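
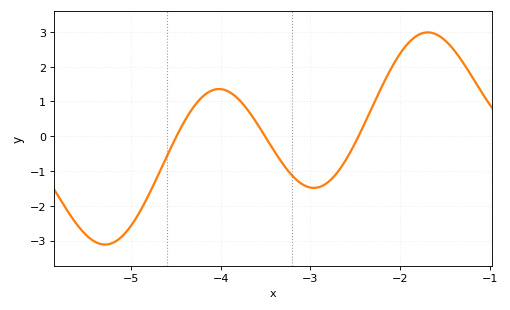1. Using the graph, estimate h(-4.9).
-2.2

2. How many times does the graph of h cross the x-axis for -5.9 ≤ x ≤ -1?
3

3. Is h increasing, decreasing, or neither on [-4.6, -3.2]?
neither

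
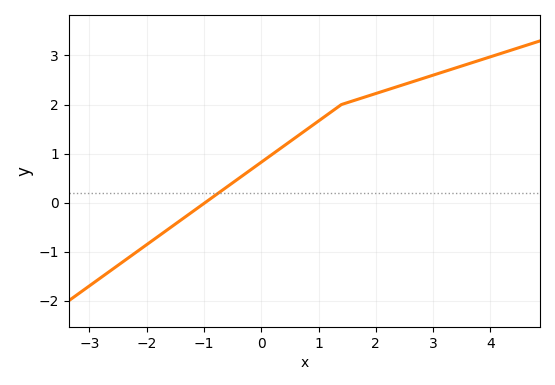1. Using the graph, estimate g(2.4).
2.37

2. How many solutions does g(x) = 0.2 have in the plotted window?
1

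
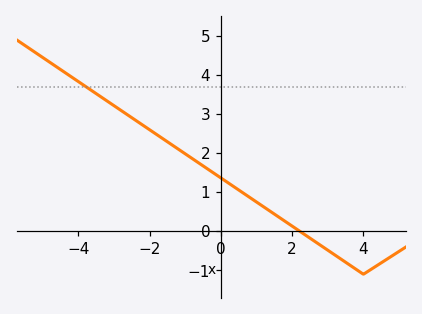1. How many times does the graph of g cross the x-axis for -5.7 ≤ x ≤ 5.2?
1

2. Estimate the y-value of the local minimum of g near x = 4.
-1.1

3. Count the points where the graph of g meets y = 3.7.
1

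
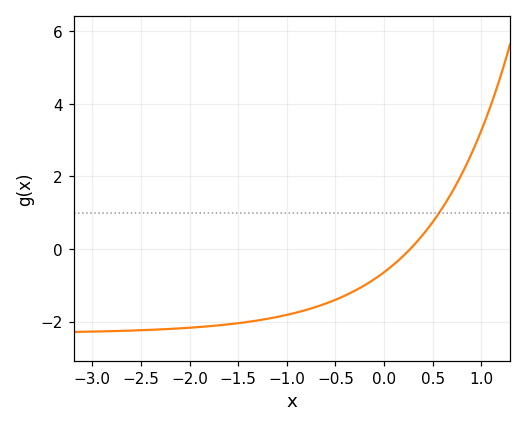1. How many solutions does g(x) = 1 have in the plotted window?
1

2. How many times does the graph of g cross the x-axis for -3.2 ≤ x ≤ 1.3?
1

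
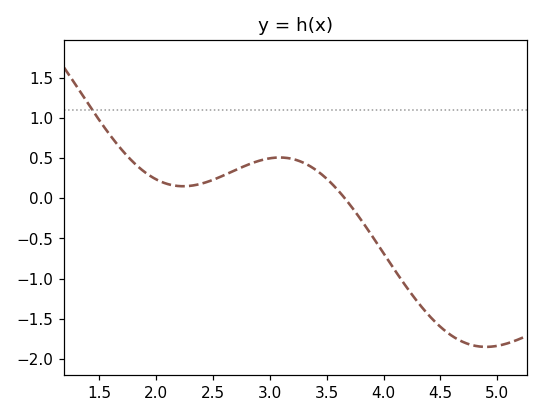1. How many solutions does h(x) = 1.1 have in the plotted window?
1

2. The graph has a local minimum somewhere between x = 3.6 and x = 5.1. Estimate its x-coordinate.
4.9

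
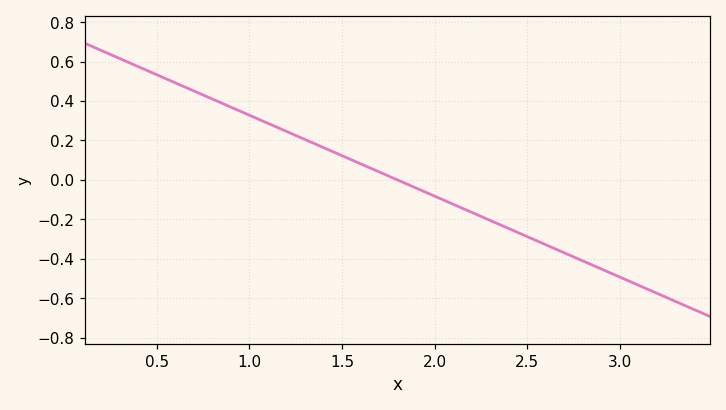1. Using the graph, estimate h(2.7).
-0.36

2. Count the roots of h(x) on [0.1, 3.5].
1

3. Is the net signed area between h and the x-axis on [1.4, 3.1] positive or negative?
negative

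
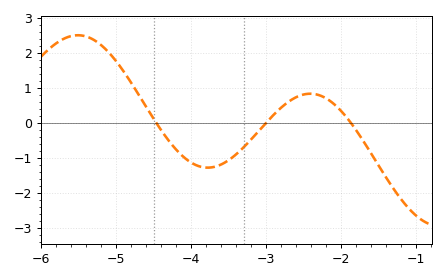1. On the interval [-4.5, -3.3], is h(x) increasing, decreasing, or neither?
neither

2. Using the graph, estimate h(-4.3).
-0.497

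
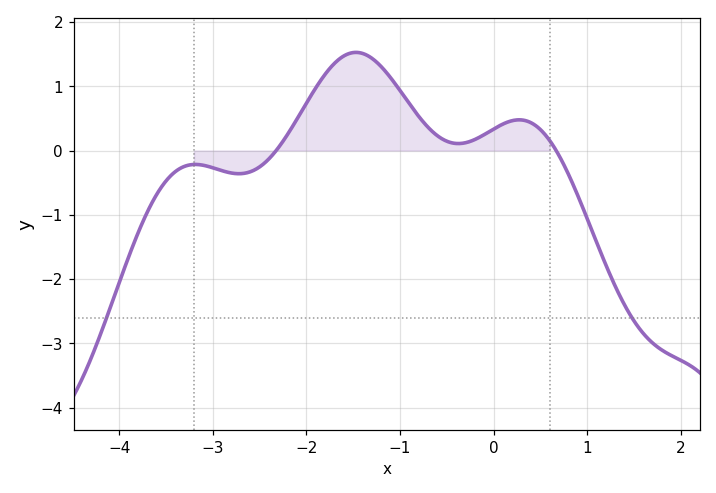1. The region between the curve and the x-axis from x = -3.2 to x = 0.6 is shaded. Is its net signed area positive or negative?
positive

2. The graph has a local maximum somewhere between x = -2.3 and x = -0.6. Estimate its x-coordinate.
-1.5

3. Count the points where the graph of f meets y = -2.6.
2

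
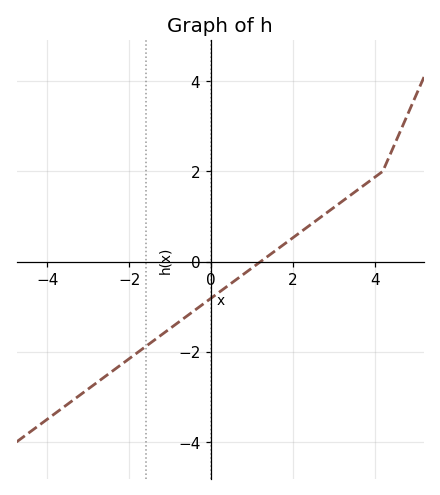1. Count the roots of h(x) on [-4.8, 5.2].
1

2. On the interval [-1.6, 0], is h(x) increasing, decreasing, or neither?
increasing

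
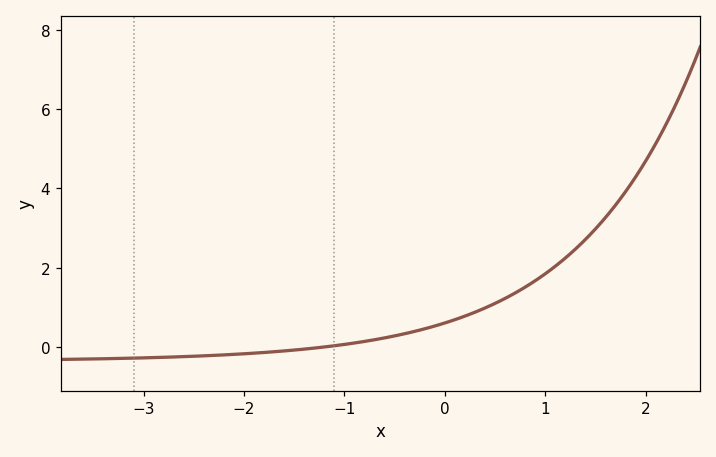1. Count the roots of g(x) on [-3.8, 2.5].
1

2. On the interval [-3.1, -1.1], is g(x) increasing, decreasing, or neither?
increasing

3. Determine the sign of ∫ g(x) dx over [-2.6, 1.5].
positive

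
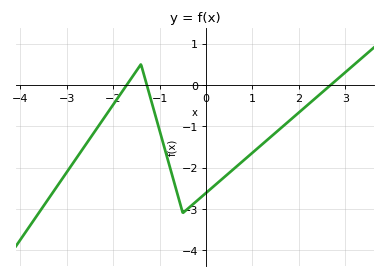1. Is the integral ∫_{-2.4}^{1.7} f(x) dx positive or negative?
negative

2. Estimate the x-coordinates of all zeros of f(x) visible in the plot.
-1.8, -1.2, 2.6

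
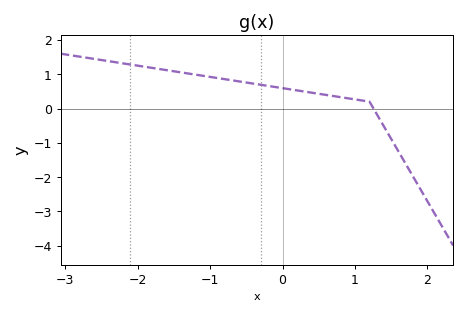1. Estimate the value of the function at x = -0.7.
0.8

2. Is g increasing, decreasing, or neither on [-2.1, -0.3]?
decreasing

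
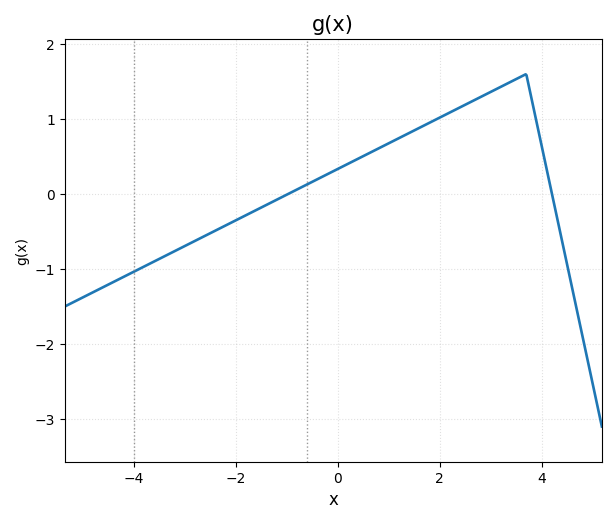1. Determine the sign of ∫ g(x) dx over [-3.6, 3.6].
positive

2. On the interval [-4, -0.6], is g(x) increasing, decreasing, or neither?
increasing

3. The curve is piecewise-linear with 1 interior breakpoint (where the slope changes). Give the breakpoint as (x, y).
(3.7, 1.6)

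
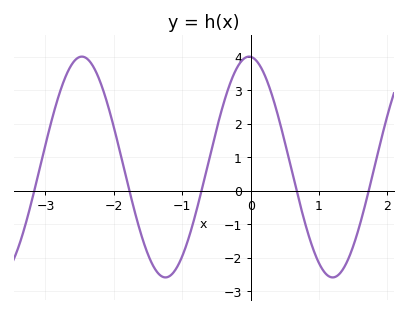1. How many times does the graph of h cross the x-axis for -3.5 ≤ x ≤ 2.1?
5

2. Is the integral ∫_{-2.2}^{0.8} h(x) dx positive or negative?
positive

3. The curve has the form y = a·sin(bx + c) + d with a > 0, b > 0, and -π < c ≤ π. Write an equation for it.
y = 3.3sin(2.6x + 1.6) + 0.71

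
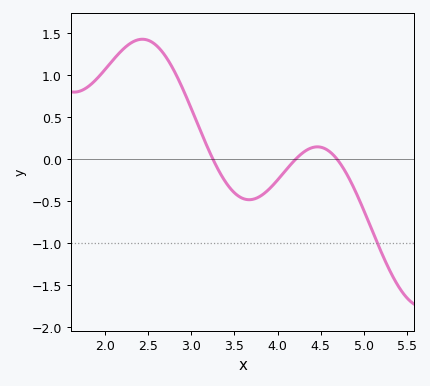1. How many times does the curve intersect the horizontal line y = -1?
1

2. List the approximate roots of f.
3.25, 4.21, 4.69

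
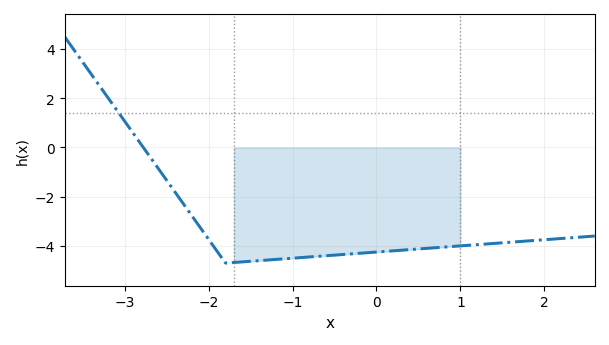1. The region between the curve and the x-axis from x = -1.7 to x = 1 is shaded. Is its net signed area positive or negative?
negative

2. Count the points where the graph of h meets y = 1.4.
1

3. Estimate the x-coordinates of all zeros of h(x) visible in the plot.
-2.8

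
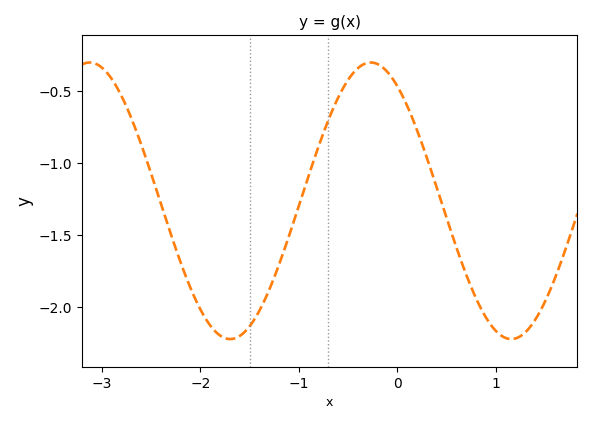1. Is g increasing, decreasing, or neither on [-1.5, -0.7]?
increasing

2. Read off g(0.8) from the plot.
-1.95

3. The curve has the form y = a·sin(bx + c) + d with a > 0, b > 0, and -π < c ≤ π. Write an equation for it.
y = 0.96sin(2.2x + 2.2) - 1.26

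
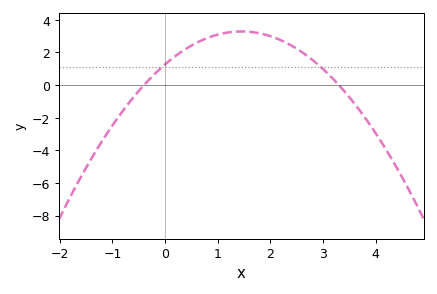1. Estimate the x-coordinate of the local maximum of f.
1.4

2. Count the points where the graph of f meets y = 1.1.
2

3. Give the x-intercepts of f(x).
-0.4, 3.3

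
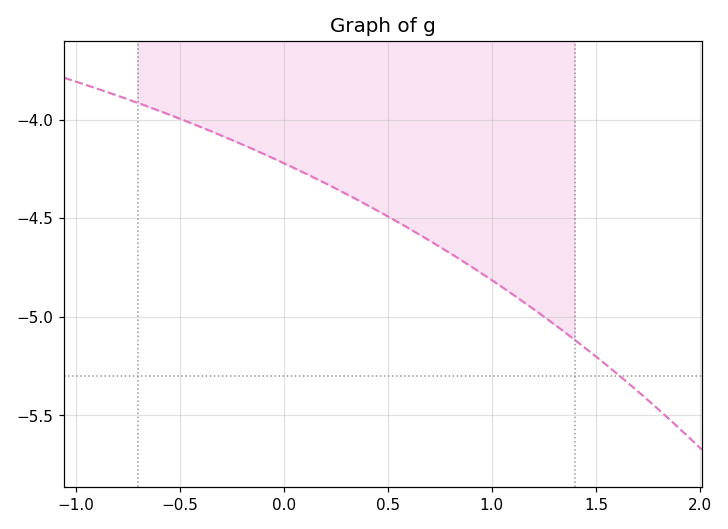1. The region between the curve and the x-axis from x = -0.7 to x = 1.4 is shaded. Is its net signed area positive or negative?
negative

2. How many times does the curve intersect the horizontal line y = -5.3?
1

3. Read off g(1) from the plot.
-4.8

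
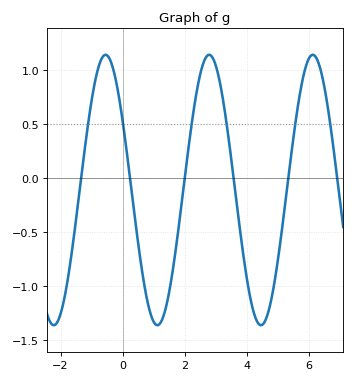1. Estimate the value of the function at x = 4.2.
-1.21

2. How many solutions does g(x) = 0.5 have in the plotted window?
6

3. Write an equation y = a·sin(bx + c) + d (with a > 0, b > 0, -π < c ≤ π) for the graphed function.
y = 1.25sin(1.88x + 2.6) - 0.11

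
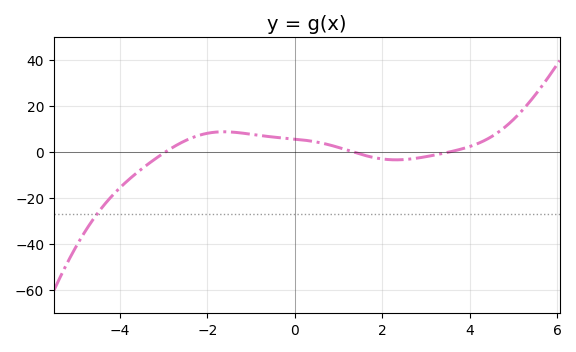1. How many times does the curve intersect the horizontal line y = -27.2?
1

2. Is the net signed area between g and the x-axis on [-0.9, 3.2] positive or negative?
positive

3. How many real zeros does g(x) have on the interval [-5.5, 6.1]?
3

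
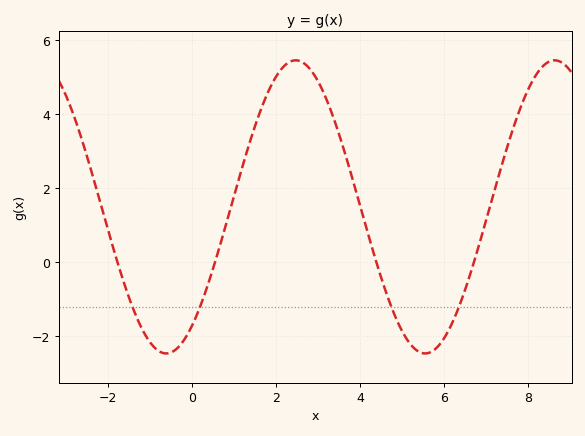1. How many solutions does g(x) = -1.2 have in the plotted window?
4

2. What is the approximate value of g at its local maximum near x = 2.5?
5.4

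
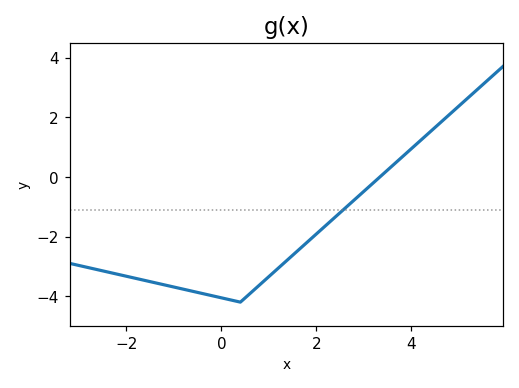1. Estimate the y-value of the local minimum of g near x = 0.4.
-4.2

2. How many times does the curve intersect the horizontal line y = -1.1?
1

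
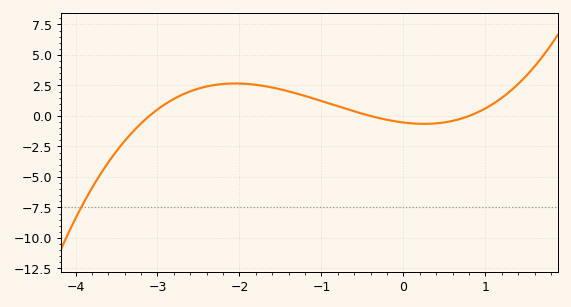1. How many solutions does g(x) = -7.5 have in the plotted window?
1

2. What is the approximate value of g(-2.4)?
2.42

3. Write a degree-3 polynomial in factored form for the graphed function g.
y = 0.54(x + 3.1)(x + 0.4)(x - 0.8)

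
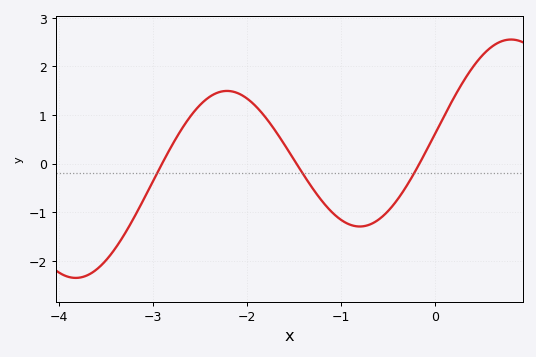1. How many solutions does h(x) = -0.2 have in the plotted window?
3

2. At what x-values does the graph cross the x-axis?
-2.91, -1.48, -0.17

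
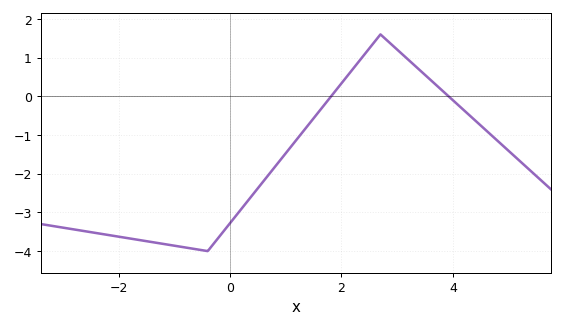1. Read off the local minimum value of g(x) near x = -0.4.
-4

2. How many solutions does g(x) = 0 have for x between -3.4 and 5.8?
2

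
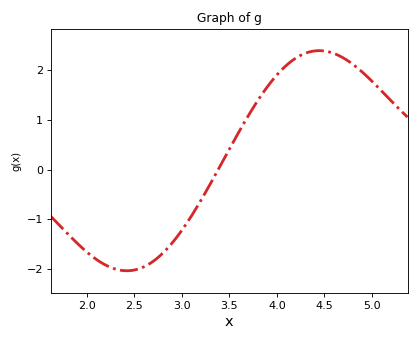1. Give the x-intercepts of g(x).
3.38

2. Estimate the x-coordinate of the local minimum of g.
2.42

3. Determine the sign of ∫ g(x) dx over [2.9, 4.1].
positive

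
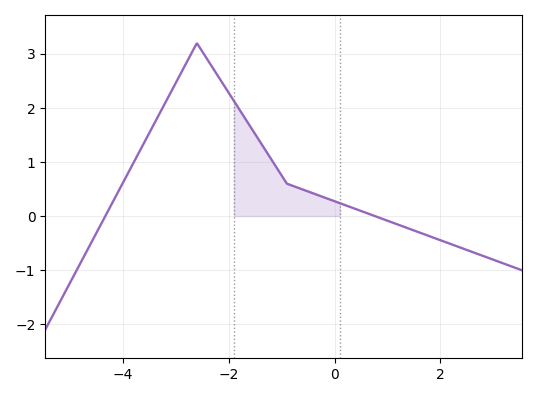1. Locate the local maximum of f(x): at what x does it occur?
-2.6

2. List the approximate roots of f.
-4.33, 0.764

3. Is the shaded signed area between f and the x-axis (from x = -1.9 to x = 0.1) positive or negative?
positive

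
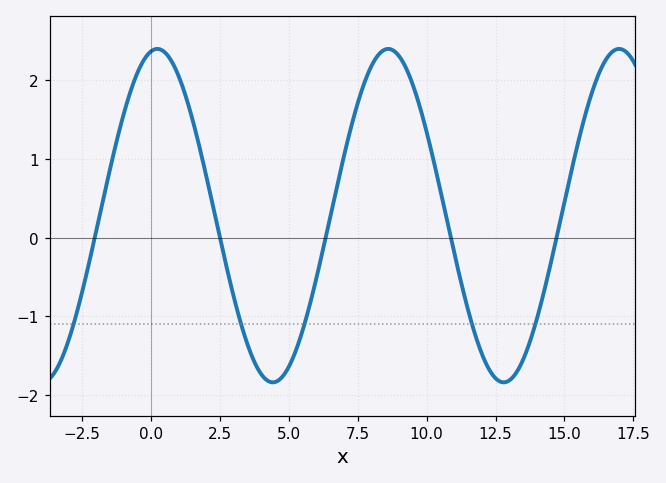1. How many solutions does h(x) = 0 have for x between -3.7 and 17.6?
5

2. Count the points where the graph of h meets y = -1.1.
5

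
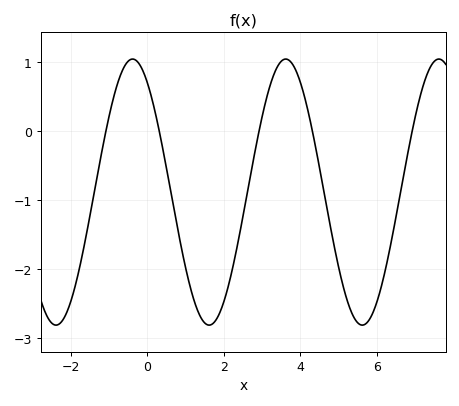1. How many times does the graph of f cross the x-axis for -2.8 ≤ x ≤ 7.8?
5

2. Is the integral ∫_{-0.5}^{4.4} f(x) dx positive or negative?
negative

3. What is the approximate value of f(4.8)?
-1.4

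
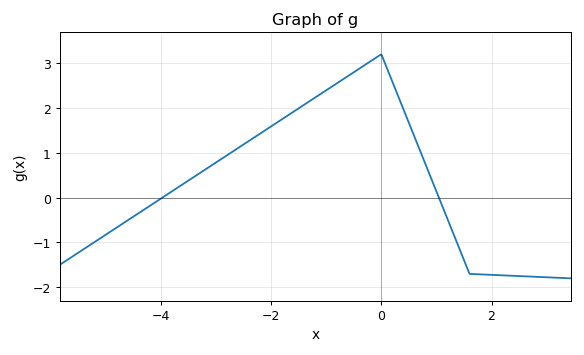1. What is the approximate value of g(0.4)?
2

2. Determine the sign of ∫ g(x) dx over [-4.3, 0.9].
positive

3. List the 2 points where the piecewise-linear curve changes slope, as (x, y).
(0, 3.2); (1.6, -1.7)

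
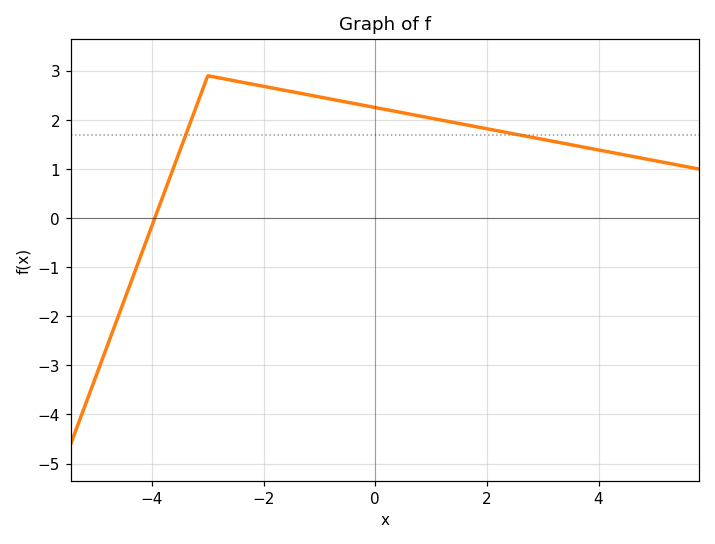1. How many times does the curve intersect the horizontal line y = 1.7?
2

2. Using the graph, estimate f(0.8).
2.08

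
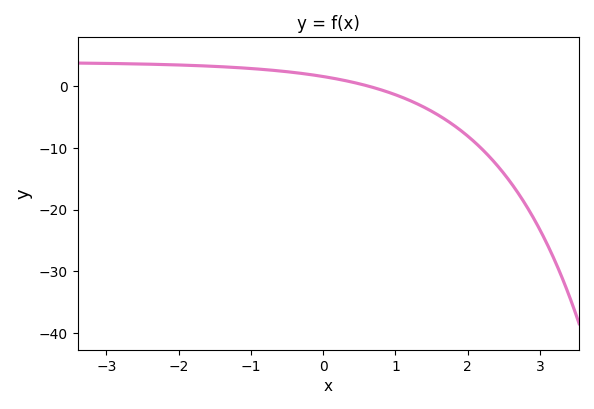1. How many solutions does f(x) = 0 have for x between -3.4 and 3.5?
1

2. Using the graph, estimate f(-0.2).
1.91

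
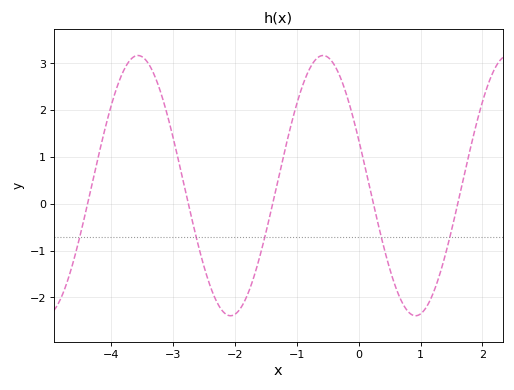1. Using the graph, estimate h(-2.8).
0.3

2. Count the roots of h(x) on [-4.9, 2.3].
5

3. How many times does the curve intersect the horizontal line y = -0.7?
5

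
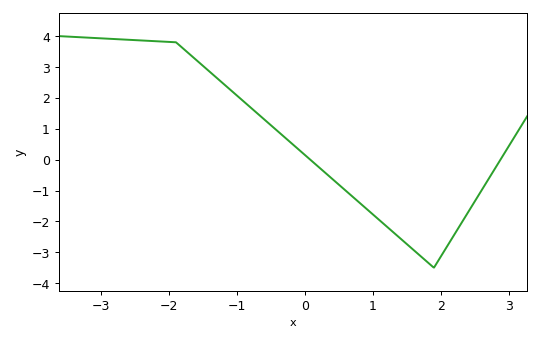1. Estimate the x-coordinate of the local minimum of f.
1.9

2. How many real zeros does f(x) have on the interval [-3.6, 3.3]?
2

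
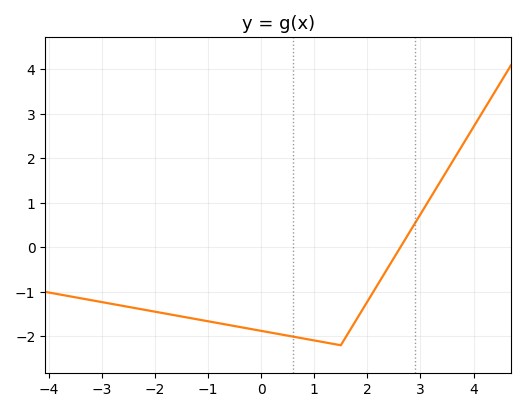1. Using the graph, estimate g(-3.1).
-1.21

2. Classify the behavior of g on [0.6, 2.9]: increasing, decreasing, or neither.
neither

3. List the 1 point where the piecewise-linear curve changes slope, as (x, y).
(1.5, -2.2)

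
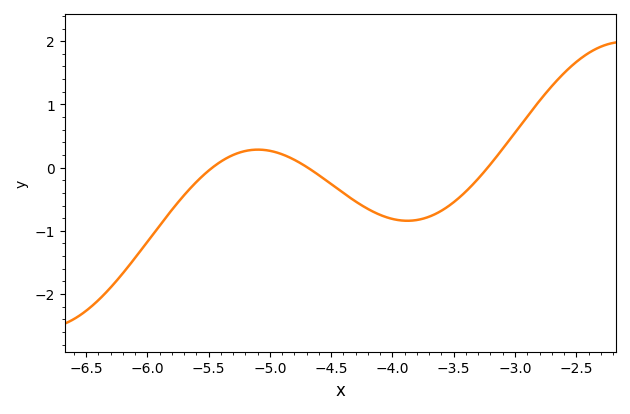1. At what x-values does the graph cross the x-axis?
-5.47, -4.69, -3.22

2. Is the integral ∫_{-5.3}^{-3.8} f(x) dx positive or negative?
negative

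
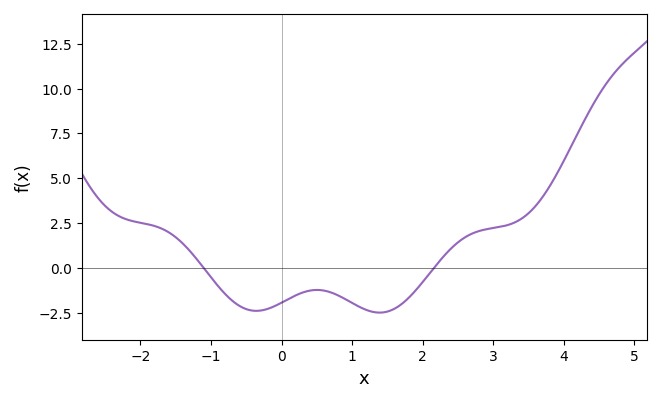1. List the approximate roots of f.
-1.1, 2.16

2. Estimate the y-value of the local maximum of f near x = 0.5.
-1.22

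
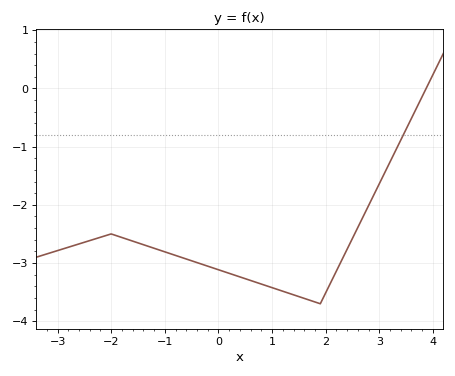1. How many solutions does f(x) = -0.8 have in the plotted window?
1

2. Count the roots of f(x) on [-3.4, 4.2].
1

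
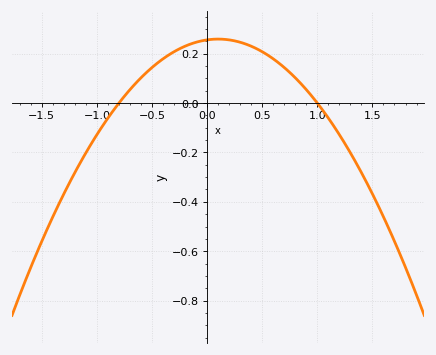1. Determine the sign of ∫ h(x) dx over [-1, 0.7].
positive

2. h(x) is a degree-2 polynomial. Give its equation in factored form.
y = -0.32(x + 0.8)(x - 1)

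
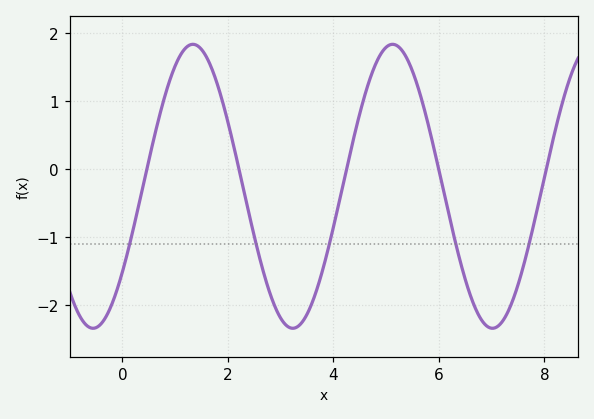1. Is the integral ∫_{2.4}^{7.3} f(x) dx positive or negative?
negative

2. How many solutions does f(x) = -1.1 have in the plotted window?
5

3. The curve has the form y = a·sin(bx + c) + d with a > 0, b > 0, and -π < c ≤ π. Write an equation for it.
y = 2.09sin(1.7x - 0.65) - 0.25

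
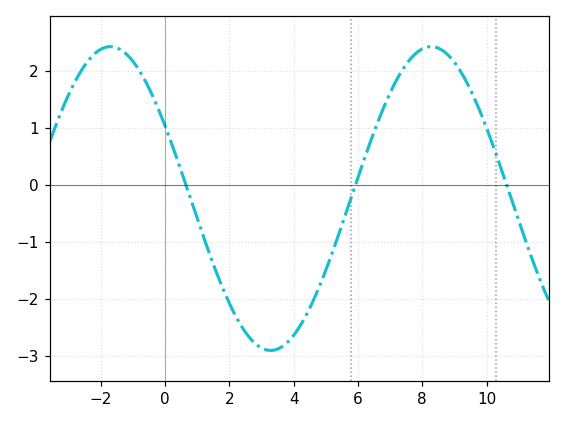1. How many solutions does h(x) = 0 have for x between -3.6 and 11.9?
3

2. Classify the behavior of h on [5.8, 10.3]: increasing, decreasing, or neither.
neither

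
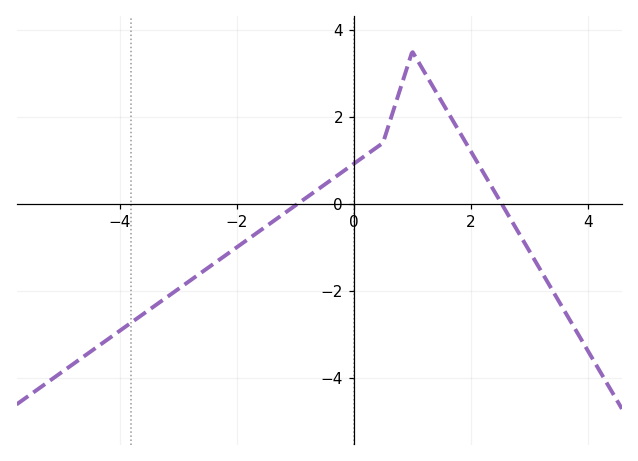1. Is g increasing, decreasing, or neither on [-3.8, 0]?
increasing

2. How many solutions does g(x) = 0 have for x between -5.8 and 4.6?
2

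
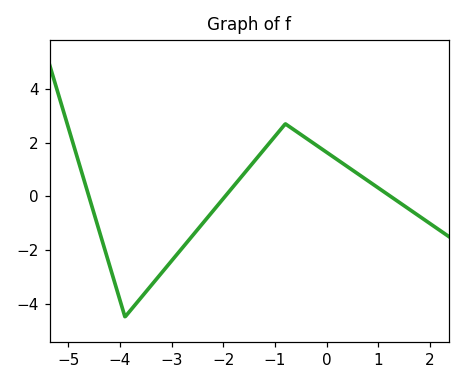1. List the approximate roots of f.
-4.6, -2, 1.2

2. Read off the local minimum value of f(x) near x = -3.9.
-4.4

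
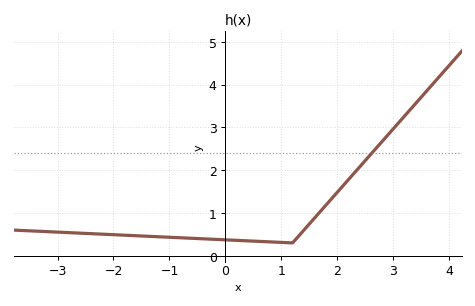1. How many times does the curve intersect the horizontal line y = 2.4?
1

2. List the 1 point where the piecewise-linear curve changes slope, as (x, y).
(1.2, 0.3)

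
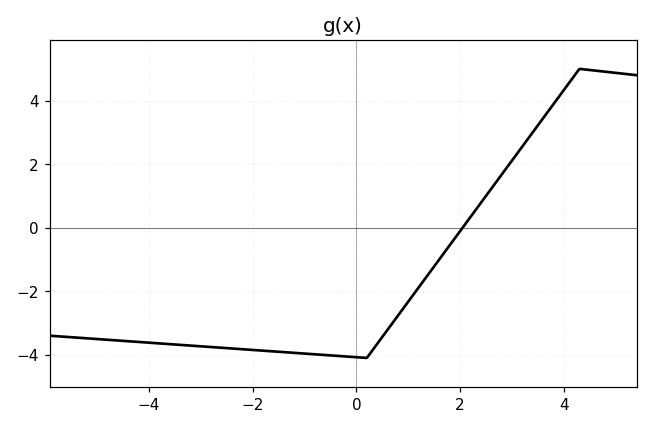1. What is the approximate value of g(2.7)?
1.45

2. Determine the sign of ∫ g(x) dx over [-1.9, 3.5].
negative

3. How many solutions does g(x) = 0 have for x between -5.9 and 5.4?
1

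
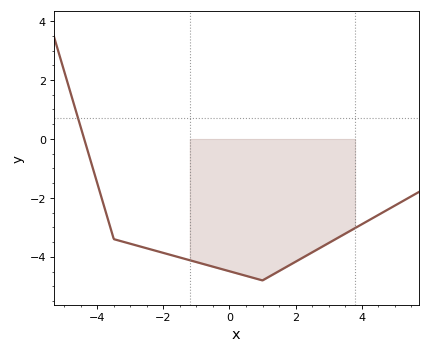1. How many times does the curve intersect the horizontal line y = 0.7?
1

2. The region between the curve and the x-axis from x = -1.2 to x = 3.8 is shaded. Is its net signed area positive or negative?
negative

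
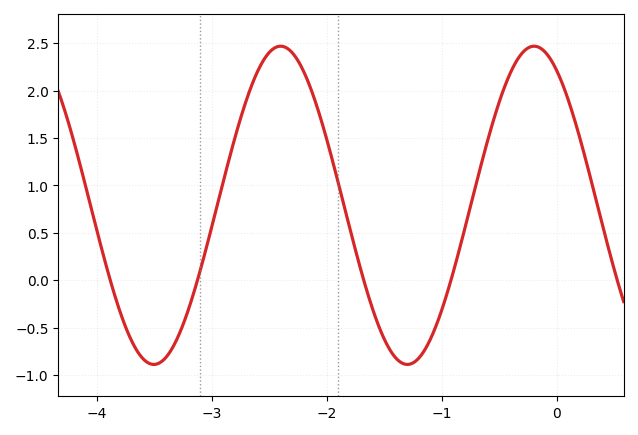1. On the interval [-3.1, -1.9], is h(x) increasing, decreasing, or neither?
neither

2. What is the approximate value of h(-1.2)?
-0.8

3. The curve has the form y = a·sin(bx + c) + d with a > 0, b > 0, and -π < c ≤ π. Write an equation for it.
y = 1.68sin(2.9x + 2.1) + 0.79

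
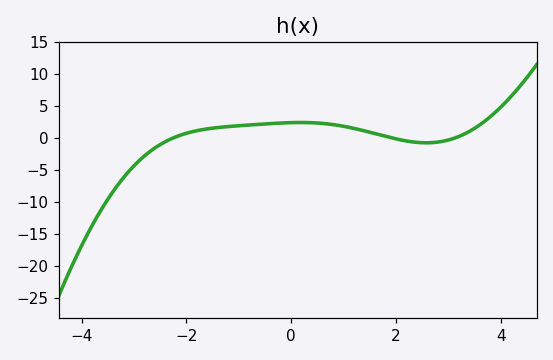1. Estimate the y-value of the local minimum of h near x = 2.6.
-0.721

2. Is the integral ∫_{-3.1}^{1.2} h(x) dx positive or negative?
positive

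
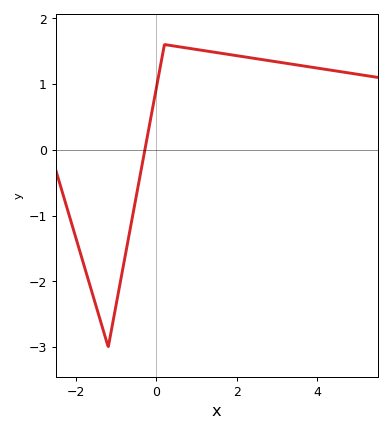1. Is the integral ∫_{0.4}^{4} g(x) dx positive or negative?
positive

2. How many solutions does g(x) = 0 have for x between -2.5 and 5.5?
1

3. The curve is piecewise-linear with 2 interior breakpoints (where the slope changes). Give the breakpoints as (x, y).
(-1.2, -3); (0.2, 1.6)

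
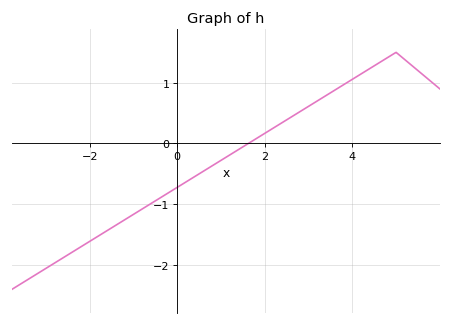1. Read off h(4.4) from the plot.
1.2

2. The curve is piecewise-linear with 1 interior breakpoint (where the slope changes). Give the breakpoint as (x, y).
(5, 1.5)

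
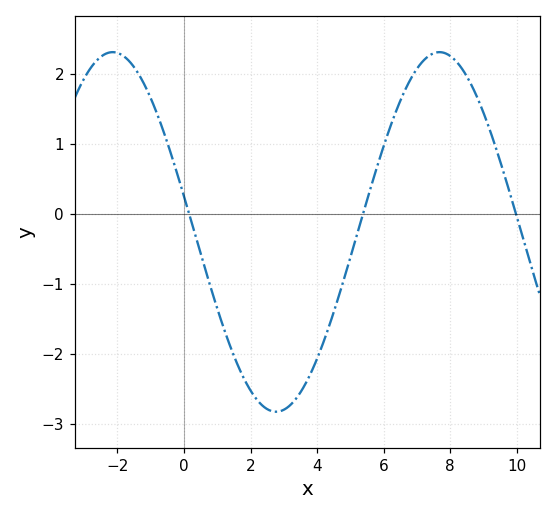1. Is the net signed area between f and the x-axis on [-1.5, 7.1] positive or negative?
negative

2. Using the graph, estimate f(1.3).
-1.78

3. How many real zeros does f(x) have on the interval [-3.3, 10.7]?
3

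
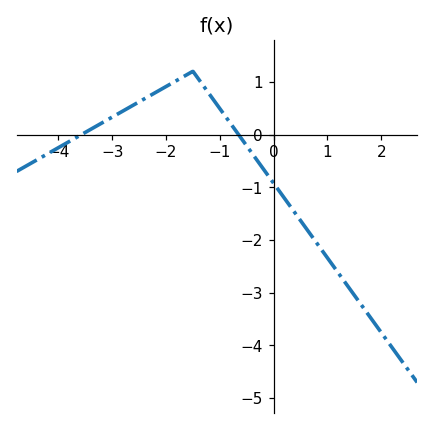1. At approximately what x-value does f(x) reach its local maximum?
-1.5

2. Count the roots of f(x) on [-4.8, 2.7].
2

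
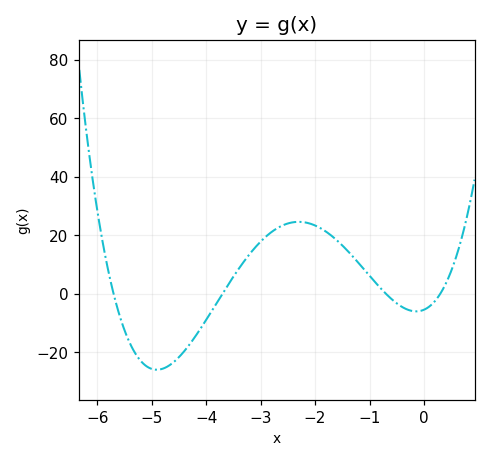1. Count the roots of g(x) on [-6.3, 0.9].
4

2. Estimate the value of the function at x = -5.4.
-16.9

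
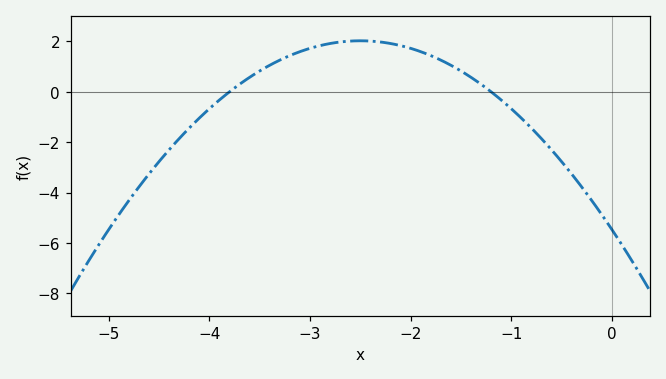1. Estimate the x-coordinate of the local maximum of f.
-2.5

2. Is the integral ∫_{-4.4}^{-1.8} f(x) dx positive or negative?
positive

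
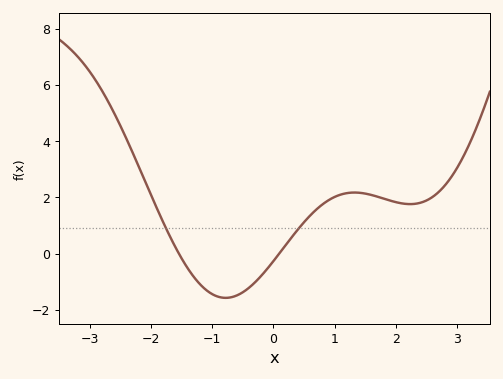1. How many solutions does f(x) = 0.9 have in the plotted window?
2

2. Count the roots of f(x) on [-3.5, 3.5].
2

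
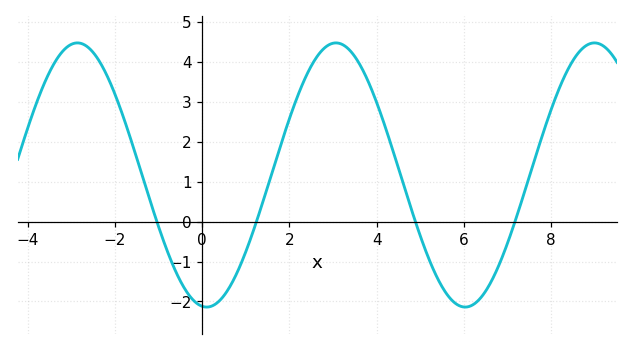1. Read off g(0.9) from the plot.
-1.03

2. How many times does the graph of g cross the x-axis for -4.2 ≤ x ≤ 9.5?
4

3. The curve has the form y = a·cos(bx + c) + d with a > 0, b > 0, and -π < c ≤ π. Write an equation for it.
y = 3.31cos(1.06x + 3.03) + 1.17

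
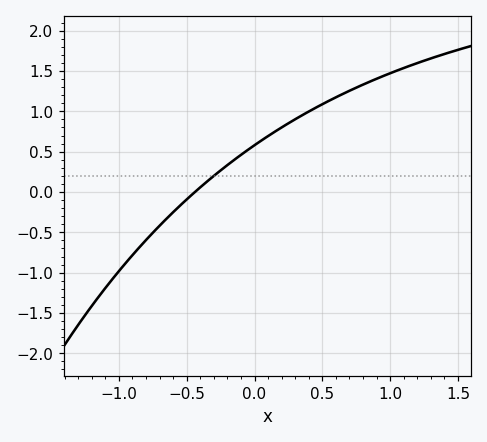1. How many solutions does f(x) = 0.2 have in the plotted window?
1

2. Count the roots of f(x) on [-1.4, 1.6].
1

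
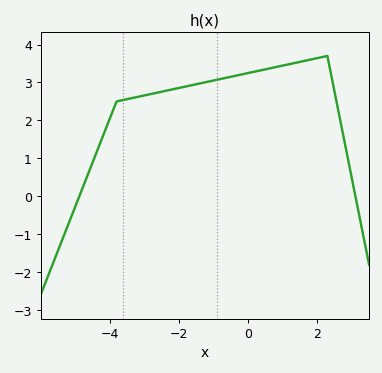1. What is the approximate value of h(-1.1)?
3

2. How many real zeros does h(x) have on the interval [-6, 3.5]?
2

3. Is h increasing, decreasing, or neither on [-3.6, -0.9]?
increasing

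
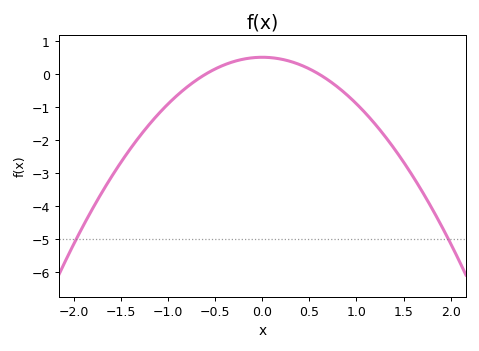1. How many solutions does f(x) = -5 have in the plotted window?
2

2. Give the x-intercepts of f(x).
-0.6, 0.6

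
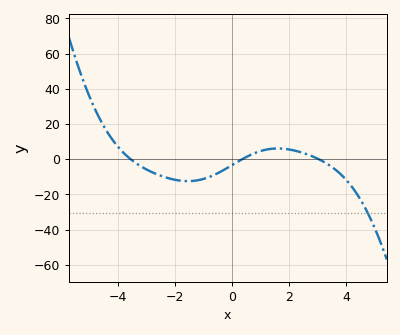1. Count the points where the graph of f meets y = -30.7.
1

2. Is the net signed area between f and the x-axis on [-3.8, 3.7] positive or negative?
negative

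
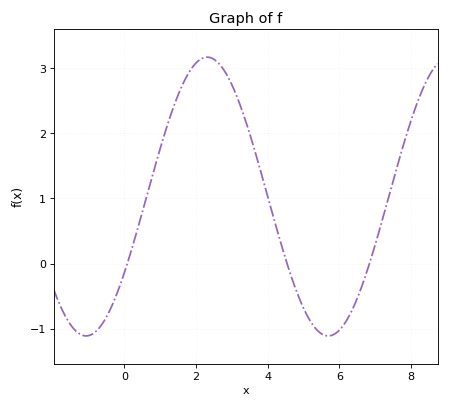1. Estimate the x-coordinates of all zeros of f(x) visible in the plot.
0, 4.6, 6.8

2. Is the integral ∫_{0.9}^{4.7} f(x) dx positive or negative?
positive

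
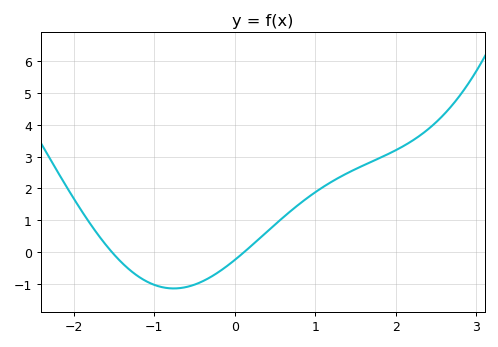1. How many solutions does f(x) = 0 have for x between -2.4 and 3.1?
2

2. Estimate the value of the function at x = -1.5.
-0.1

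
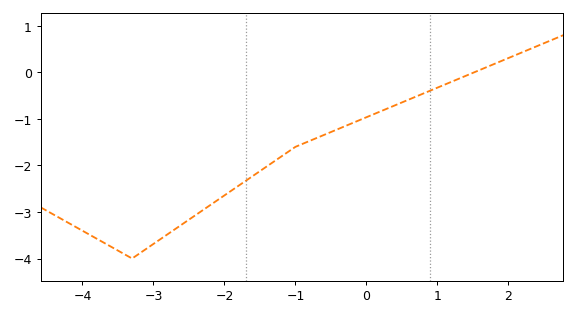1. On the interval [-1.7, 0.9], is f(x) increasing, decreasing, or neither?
increasing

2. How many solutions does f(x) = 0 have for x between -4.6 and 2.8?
1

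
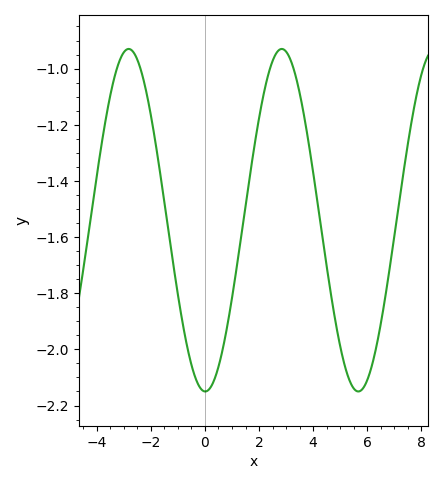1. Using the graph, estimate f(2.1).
-1.12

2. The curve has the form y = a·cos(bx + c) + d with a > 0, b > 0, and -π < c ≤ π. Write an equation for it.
y = 0.61cos(1.1x + 3.1) - 1.54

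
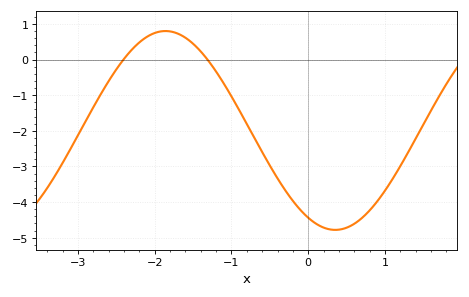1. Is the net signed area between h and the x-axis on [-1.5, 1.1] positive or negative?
negative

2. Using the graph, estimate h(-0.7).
-2.2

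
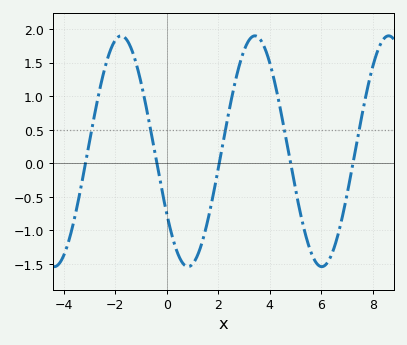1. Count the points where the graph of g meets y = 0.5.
5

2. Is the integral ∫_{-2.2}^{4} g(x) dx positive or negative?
positive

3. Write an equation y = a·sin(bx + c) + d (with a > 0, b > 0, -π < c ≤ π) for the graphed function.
y = 1.72sin(1.2x - 2.6) + 0.18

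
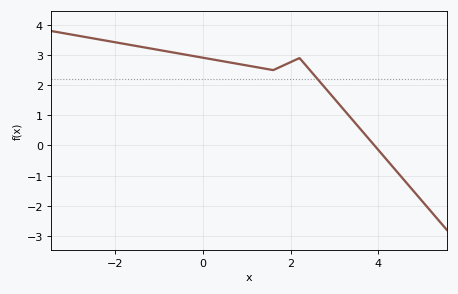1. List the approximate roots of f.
4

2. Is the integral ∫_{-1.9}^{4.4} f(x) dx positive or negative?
positive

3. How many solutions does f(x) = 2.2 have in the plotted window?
1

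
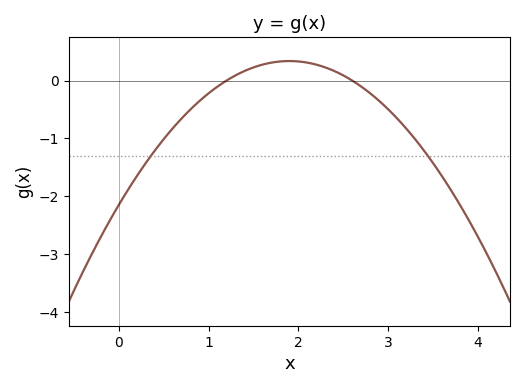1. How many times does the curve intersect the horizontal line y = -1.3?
2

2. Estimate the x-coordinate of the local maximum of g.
1.9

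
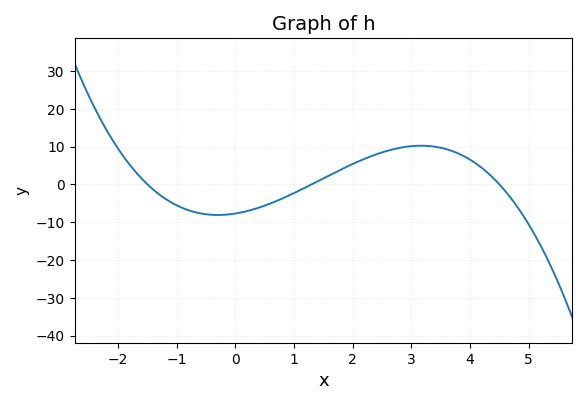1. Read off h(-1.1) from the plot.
-5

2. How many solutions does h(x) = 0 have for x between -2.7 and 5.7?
3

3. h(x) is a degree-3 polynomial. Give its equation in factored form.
y = -0.88(x + 1.5)(x - 1.3)(x - 4.5)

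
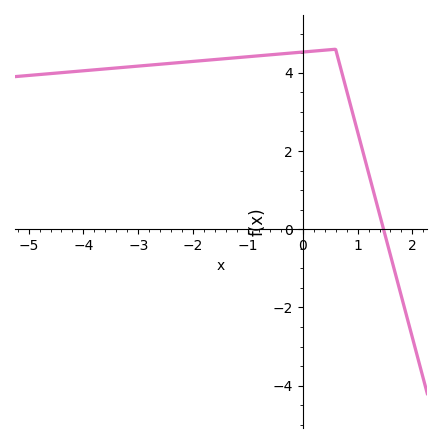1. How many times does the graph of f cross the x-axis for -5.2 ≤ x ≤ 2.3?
1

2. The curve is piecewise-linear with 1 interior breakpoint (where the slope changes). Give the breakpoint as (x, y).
(0.6, 4.6)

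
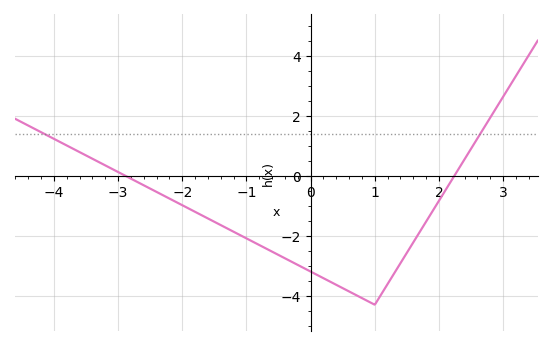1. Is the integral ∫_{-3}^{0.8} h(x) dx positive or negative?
negative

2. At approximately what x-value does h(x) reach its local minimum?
1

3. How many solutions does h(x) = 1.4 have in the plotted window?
2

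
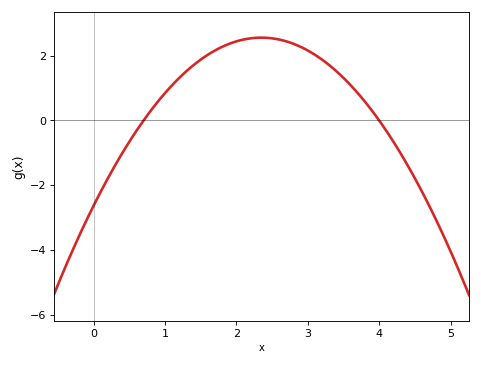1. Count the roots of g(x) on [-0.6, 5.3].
2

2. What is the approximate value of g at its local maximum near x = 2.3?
2.56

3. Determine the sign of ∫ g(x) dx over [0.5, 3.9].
positive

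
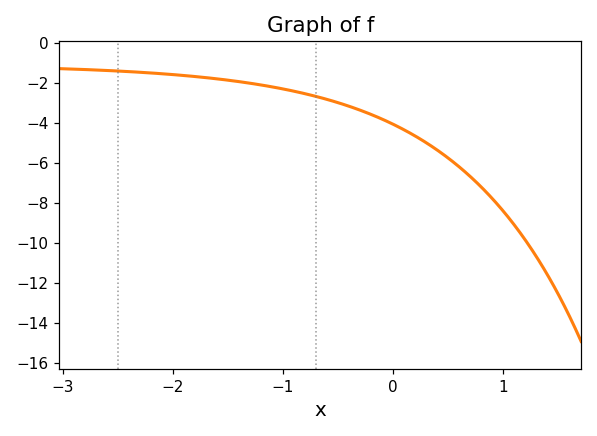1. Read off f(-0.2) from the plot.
-3.59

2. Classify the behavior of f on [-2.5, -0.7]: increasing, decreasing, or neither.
decreasing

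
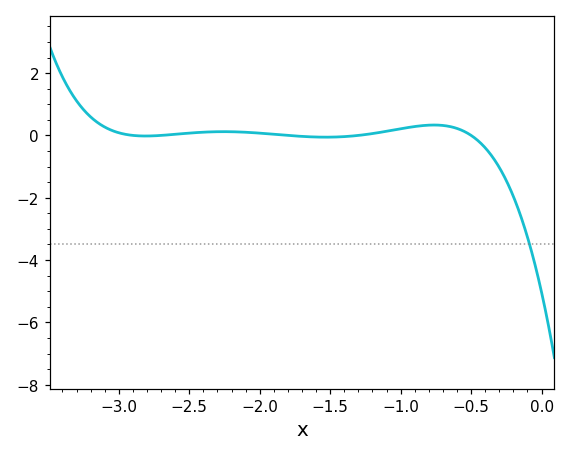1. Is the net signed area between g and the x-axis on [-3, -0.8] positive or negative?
positive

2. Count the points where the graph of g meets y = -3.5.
1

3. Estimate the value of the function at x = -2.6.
0.036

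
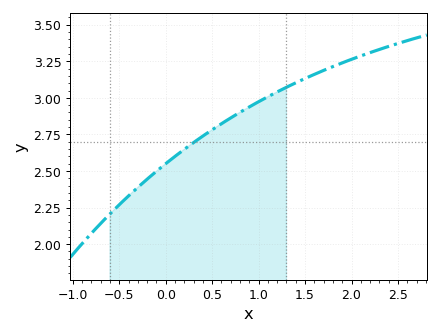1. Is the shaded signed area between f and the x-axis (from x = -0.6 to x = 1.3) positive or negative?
positive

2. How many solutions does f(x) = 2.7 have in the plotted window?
1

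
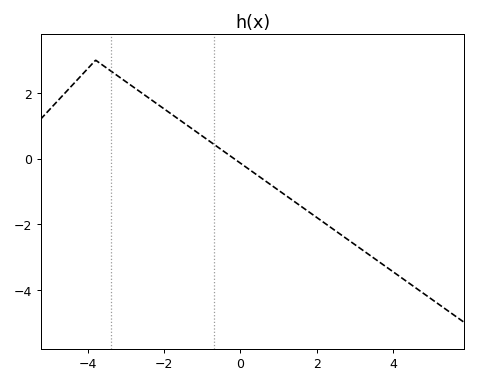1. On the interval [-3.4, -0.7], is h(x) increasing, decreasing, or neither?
decreasing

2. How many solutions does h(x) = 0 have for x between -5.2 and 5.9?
1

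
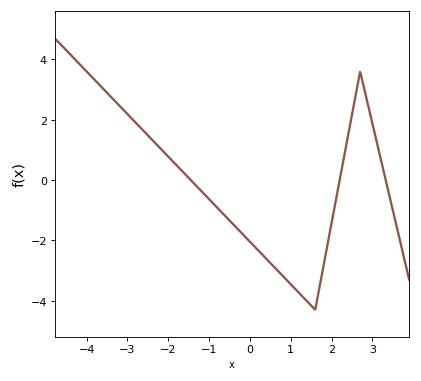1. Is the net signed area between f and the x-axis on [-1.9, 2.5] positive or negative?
negative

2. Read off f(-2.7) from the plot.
1.8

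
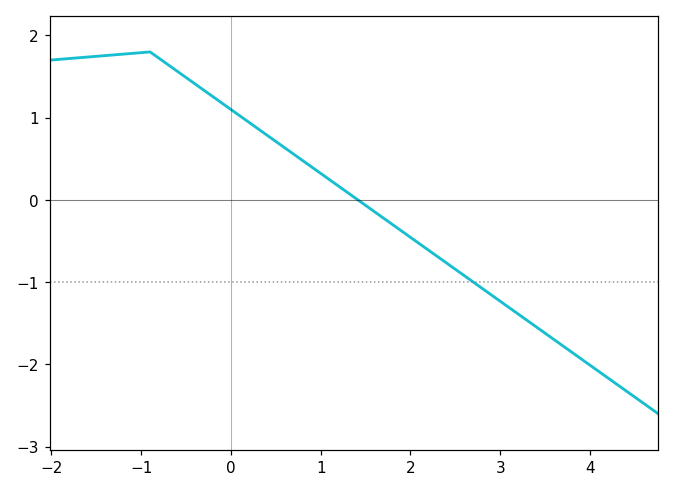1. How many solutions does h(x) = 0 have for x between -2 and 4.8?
1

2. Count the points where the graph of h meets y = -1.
1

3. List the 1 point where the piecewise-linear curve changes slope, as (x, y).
(-0.9, 1.8)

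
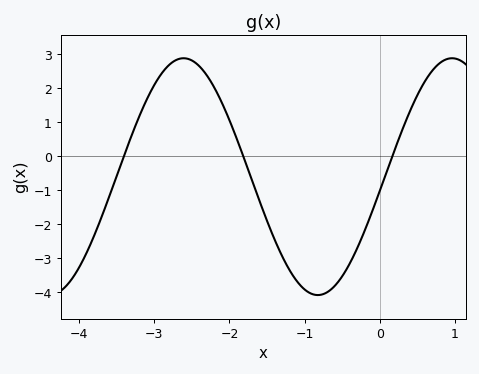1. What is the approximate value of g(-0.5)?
-3.5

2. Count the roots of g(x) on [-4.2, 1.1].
3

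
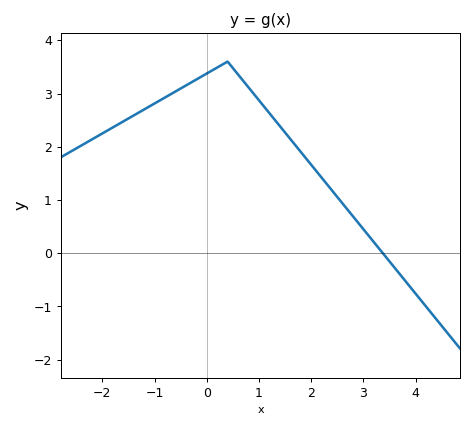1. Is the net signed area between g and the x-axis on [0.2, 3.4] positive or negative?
positive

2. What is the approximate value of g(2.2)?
1.4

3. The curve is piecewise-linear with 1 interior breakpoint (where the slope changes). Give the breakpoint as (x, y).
(0.4, 3.6)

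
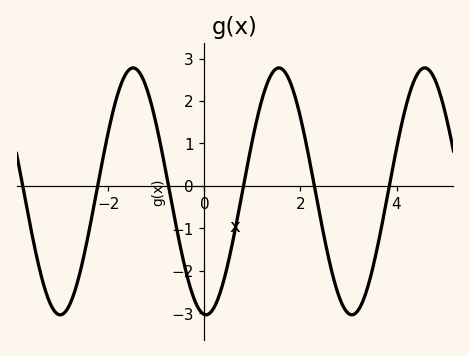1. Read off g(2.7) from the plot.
-2.23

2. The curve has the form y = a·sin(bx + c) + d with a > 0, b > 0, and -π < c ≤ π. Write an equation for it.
y = 2.91sin(2.07x - 1.64) - 0.13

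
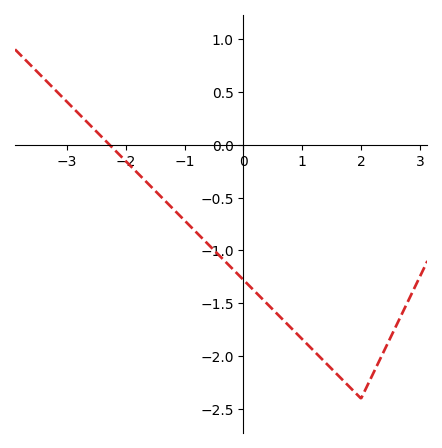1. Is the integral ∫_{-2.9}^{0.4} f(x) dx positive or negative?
negative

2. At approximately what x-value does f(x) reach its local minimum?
2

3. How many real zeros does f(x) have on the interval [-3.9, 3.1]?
1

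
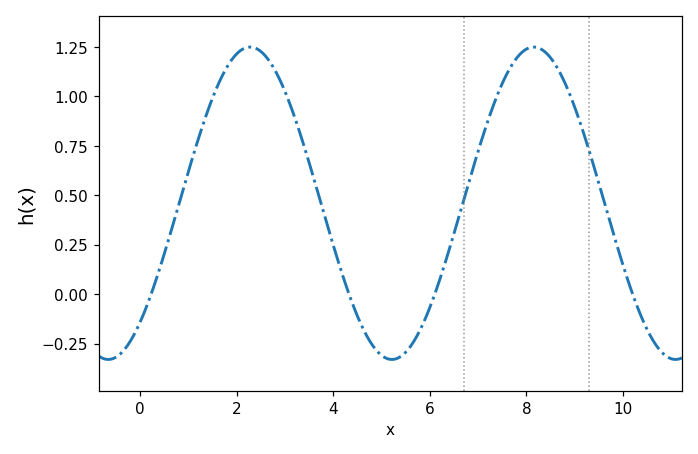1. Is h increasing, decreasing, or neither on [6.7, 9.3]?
neither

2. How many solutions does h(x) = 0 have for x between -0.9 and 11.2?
4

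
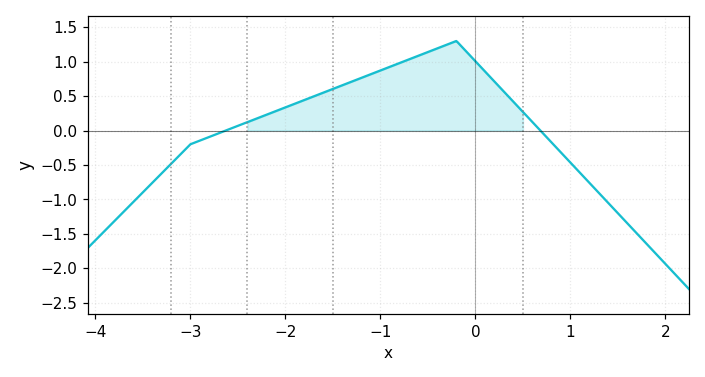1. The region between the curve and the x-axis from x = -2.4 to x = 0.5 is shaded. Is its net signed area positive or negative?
positive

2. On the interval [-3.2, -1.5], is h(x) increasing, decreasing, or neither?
increasing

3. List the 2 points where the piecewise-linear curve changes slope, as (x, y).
(-3, -0.2); (-0.2, 1.3)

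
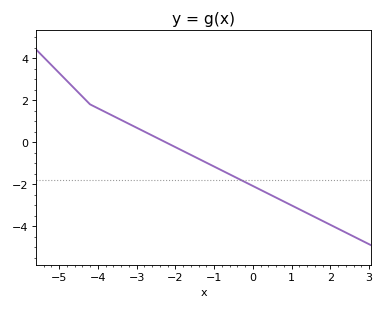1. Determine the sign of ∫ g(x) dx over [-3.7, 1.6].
negative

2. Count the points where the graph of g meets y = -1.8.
1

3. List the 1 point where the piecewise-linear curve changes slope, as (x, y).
(-4.2, 1.8)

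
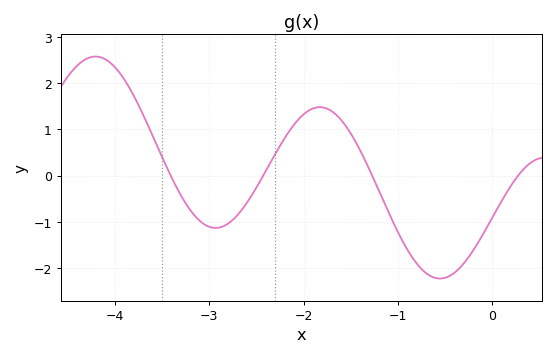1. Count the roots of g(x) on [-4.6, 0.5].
4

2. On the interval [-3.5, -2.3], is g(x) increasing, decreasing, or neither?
neither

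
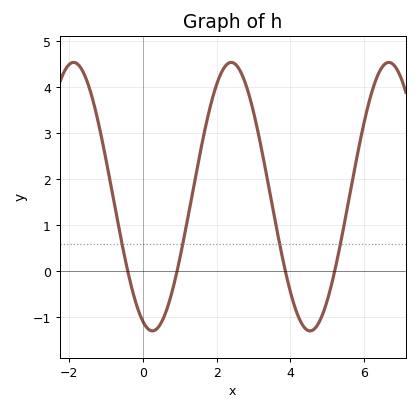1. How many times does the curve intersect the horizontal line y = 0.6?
4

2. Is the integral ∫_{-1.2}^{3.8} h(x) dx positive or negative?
positive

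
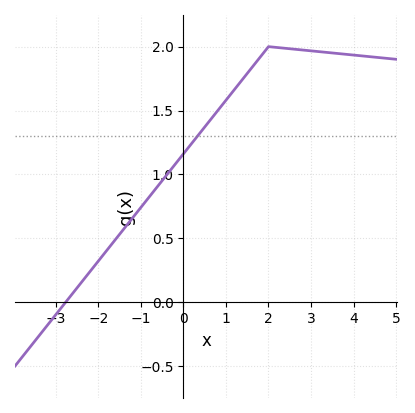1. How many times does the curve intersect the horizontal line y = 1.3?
1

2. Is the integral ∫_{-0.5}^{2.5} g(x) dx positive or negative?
positive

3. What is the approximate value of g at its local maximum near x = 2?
2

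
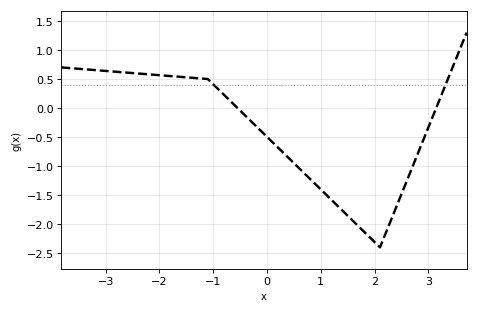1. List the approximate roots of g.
-0.6, 3.2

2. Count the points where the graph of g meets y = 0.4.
2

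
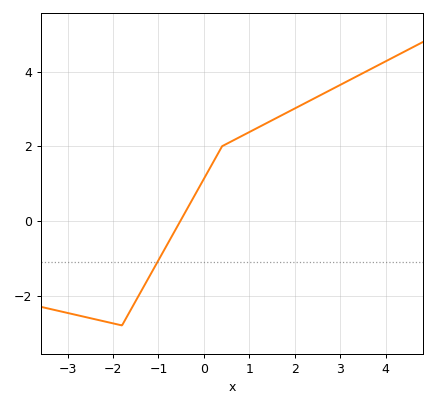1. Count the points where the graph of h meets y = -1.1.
1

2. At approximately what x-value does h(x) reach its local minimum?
-1.8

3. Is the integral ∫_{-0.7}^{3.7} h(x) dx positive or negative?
positive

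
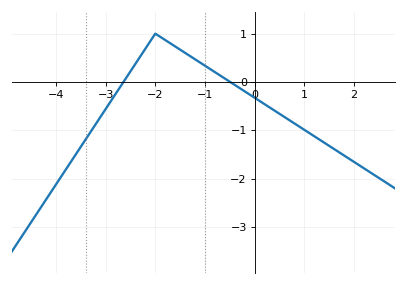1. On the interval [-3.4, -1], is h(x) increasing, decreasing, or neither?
neither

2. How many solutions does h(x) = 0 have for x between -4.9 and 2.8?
2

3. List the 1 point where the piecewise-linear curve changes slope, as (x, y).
(-2, 1)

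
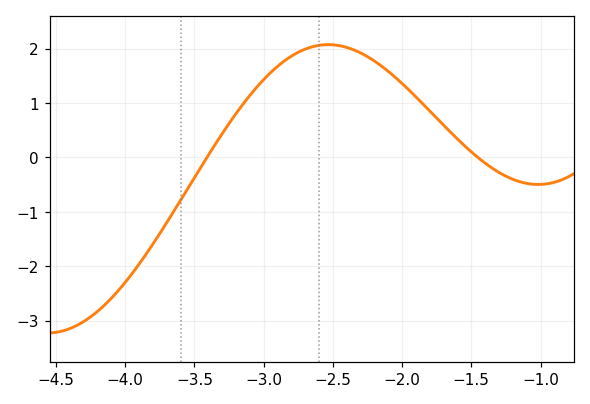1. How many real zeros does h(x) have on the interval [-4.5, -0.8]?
2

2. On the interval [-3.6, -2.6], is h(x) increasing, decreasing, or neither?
increasing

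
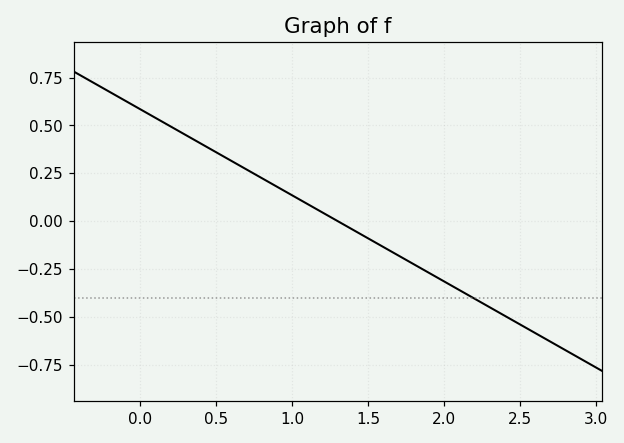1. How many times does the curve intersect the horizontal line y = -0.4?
1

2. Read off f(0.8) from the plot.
0.22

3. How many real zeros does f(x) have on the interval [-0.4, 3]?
1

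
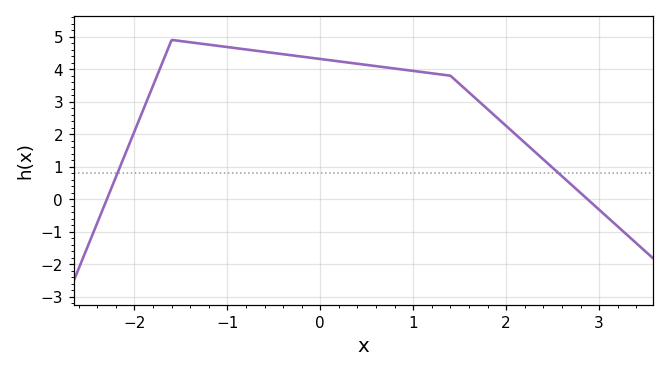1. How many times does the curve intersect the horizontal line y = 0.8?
2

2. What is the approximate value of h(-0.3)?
4.4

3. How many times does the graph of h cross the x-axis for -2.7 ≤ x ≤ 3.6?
2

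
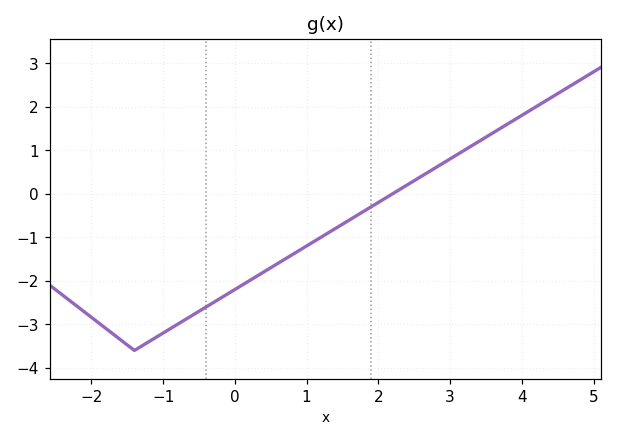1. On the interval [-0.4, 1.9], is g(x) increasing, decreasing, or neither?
increasing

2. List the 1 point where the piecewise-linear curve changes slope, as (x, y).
(-1.4, -3.6)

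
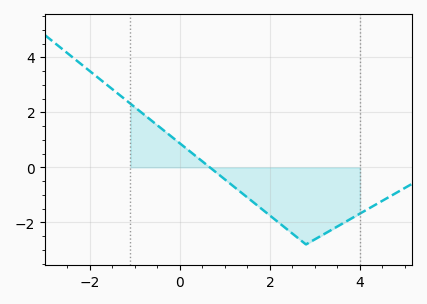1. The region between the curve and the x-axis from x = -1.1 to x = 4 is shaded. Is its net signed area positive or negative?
negative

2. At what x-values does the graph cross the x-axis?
0.6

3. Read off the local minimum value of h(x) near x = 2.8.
-2.8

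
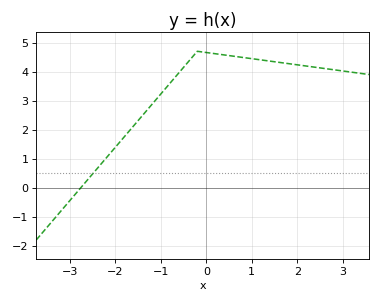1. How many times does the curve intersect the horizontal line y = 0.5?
1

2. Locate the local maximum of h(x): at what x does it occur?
-0.2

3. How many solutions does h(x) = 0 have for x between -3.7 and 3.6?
1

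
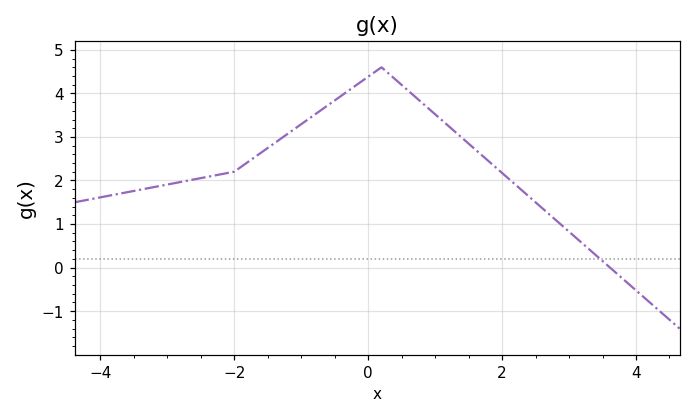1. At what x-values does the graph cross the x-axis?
3.61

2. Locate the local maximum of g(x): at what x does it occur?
0.198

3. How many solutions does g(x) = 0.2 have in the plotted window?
1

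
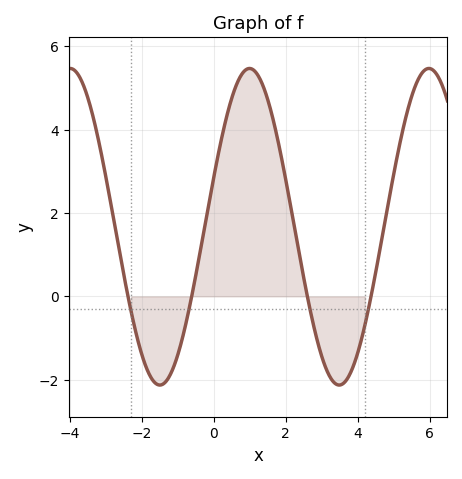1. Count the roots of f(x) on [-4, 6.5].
4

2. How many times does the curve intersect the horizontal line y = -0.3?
4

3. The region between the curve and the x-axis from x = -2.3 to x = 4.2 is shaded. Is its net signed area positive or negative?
positive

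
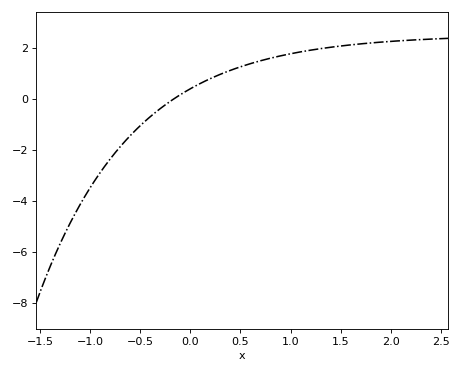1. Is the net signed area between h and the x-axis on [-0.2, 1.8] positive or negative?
positive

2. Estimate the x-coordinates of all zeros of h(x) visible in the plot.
-0.162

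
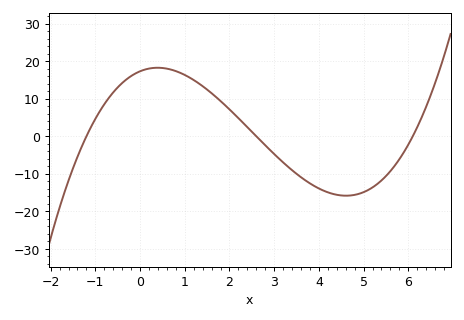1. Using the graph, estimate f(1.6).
11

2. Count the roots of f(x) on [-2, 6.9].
3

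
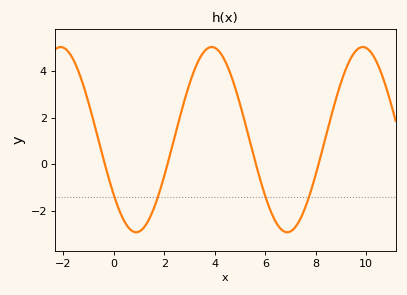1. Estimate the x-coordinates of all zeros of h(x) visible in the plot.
-0.353, 2.13, 5.63, 8.11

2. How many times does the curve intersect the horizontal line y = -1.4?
4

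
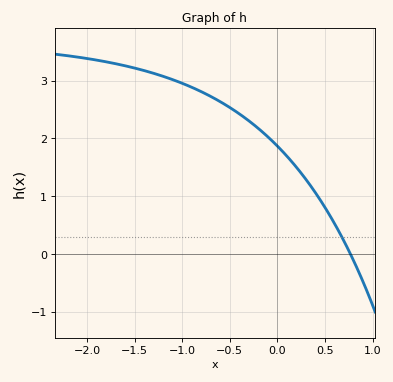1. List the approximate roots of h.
0.769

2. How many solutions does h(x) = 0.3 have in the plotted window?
1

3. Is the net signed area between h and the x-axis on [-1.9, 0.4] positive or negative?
positive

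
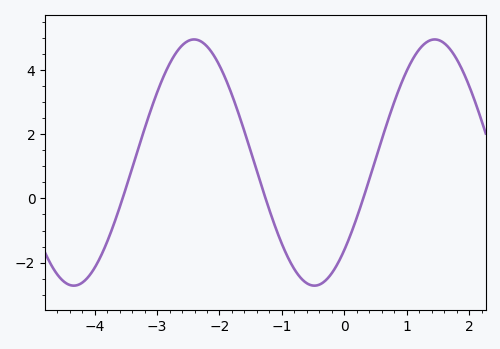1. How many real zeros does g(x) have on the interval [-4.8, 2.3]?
3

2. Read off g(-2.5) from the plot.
4.92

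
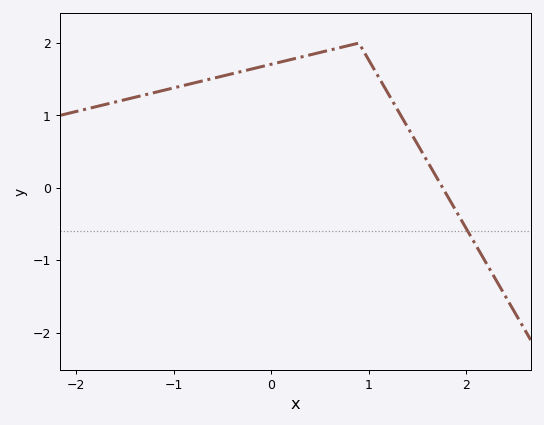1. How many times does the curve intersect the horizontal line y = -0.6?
1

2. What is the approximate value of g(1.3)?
1.1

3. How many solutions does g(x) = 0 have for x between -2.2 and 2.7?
1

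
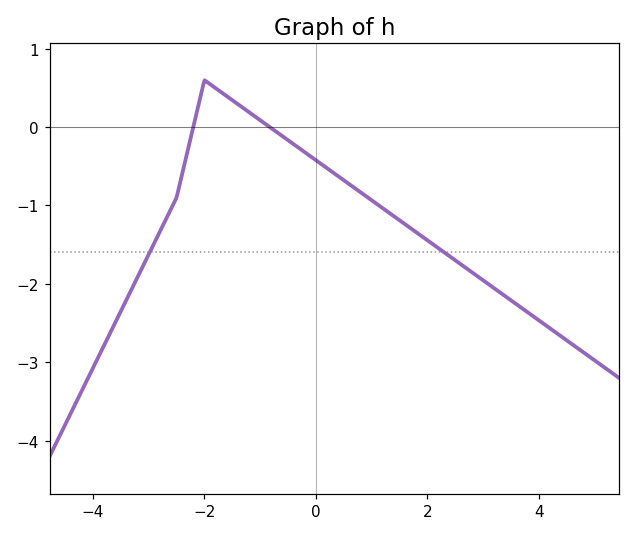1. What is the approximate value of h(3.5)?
-2.21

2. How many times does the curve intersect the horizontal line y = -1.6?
2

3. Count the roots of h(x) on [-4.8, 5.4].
2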